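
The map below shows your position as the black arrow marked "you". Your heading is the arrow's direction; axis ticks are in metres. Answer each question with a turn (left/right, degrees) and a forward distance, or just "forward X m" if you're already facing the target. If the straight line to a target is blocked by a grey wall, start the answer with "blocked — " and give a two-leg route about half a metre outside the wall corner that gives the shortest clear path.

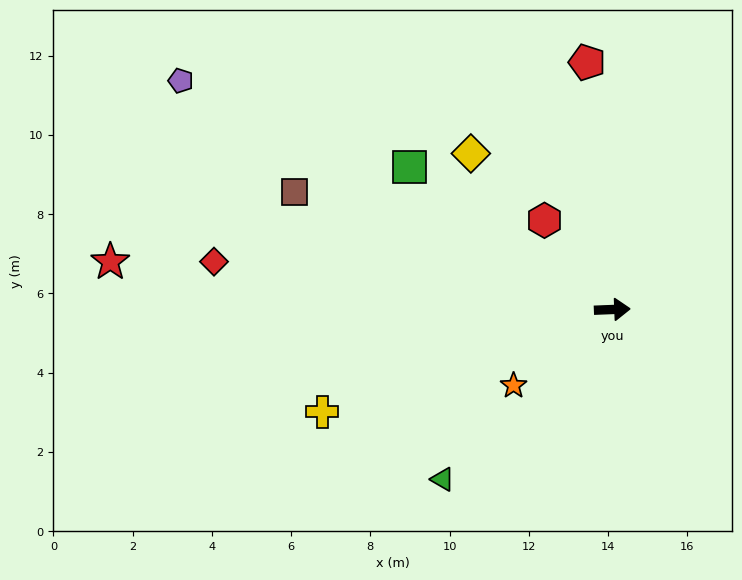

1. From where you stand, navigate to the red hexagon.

turn left 125°, forward 2.8 m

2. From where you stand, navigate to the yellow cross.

turn right 163°, forward 7.8 m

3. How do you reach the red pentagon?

turn left 94°, forward 6.3 m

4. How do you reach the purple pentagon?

turn left 150°, forward 12.3 m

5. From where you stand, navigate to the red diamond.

turn left 171°, forward 10.1 m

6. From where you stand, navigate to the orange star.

turn right 145°, forward 3.1 m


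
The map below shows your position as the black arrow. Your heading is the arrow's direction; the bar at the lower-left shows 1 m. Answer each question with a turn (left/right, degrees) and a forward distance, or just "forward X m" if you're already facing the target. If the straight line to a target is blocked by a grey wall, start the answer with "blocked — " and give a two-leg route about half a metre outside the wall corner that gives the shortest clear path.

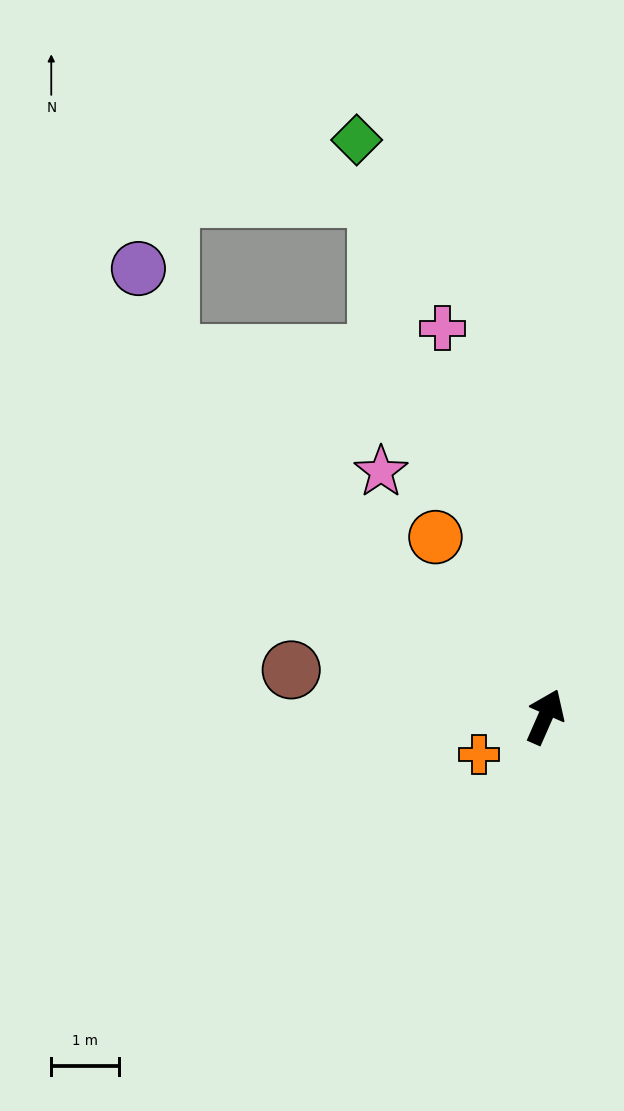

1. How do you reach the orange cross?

turn left 144°, forward 1.1 m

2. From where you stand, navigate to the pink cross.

turn left 39°, forward 6.0 m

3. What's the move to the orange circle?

turn left 55°, forward 3.1 m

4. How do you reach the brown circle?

turn left 103°, forward 3.8 m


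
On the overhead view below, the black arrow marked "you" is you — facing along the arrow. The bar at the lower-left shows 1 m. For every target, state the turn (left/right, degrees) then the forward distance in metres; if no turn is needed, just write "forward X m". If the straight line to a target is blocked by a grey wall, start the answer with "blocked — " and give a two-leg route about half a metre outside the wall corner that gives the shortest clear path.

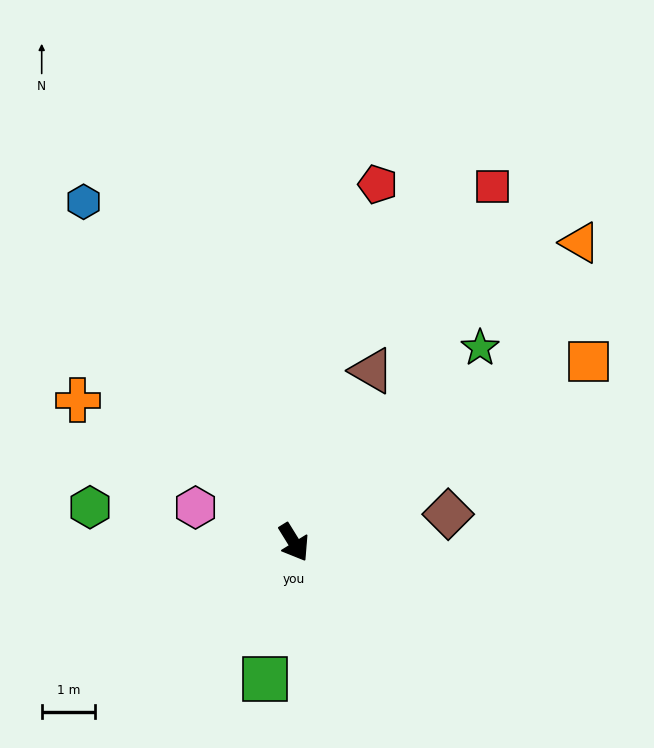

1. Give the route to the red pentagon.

turn left 135°, forward 6.9 m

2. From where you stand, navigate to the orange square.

turn left 90°, forward 6.5 m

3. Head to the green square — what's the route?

turn right 44°, forward 2.6 m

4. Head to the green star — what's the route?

turn left 105°, forward 5.1 m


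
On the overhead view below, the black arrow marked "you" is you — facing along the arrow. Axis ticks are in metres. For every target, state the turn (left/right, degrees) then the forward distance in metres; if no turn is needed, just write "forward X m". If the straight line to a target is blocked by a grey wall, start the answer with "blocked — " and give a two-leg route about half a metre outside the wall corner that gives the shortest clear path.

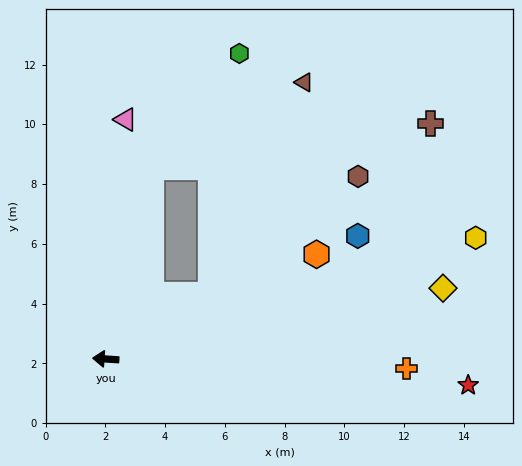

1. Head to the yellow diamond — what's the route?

turn right 164°, forward 11.5 m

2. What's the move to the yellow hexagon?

turn right 158°, forward 13.0 m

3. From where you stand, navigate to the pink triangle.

turn right 91°, forward 8.0 m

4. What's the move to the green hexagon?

blocked — turn right 100°, forward 6.6 m, then turn right 24°, forward 4.8 m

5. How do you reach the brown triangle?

blocked — turn right 144°, forward 4.1 m, then turn left 34°, forward 7.8 m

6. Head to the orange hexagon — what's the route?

turn right 150°, forward 7.9 m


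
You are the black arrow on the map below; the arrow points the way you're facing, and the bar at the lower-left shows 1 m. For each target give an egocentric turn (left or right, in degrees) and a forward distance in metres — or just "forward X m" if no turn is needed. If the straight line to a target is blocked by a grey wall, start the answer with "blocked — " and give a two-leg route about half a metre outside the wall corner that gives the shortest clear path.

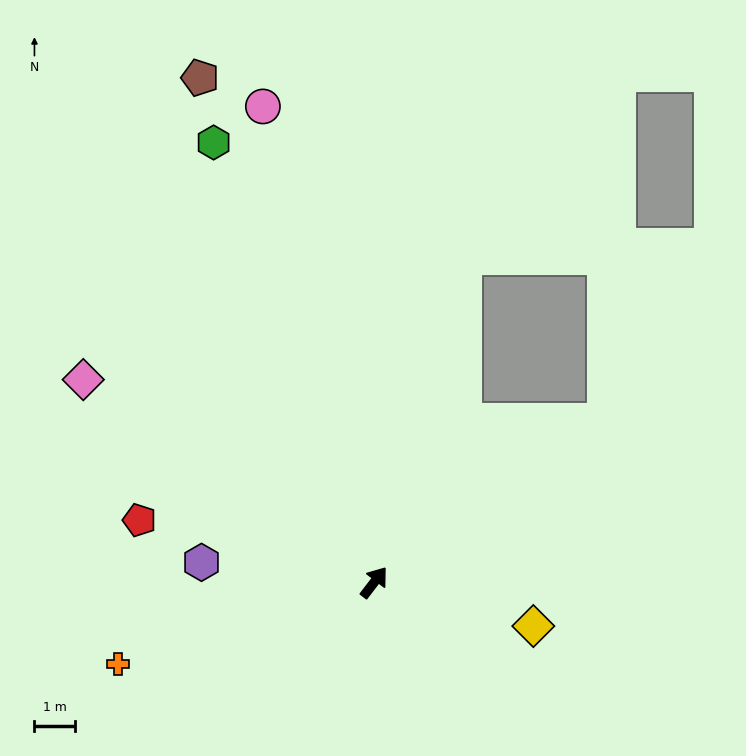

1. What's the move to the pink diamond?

turn left 93°, forward 8.7 m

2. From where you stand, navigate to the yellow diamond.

turn right 68°, forward 4.0 m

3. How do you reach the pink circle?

turn left 51°, forward 11.9 m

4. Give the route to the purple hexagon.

turn left 121°, forward 4.2 m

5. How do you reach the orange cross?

turn left 145°, forward 6.6 m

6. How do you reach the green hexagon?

turn left 58°, forward 11.4 m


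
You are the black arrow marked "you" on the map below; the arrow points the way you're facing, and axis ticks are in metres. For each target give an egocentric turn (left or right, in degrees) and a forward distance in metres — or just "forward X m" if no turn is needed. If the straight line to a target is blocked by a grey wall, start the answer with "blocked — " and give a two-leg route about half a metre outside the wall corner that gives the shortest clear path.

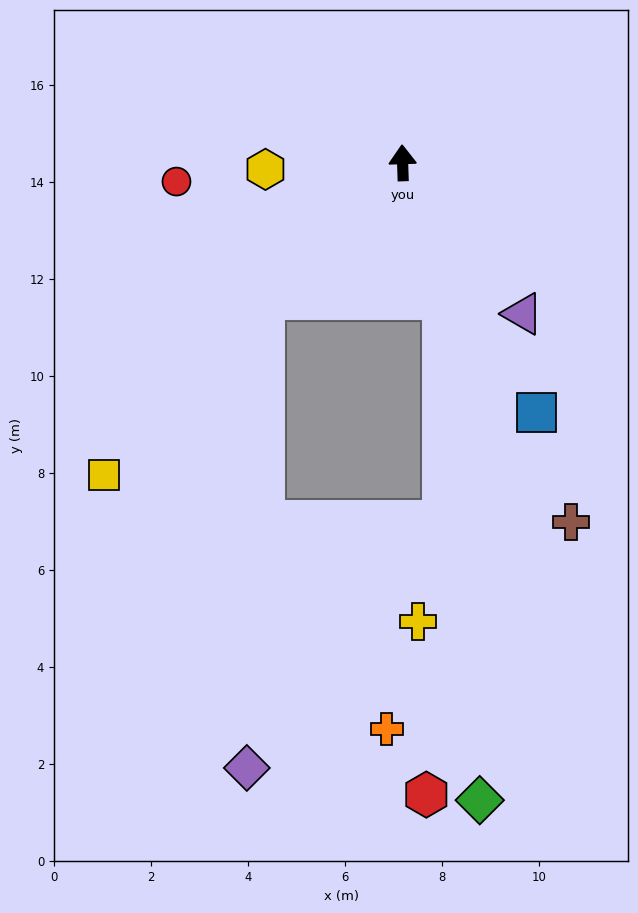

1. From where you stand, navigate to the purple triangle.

turn right 143°, forward 4.0 m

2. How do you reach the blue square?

turn right 154°, forward 5.9 m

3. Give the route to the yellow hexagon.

turn left 91°, forward 2.8 m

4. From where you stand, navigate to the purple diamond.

blocked — turn left 133°, forward 4.0 m, then turn left 43°, forward 9.7 m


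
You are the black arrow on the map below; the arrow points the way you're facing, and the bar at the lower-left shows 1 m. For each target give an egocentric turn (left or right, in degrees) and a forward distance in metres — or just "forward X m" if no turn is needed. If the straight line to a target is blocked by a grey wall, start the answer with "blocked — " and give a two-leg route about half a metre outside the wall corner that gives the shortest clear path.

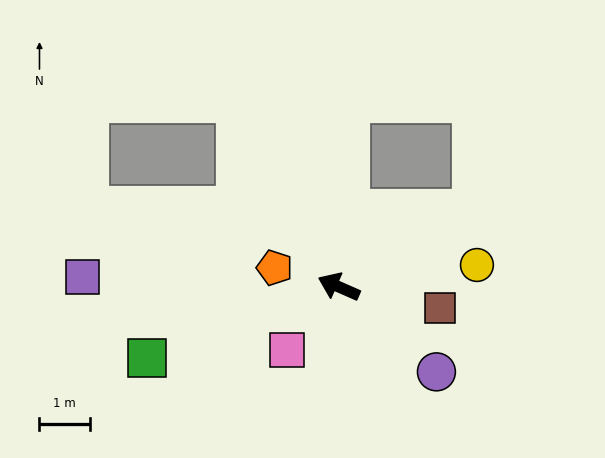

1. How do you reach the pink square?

turn left 74°, forward 1.6 m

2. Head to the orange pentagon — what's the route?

turn left 7°, forward 1.3 m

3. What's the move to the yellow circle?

turn right 147°, forward 2.8 m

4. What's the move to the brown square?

turn right 168°, forward 2.1 m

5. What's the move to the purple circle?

turn left 163°, forward 2.6 m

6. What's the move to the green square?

turn left 44°, forward 4.1 m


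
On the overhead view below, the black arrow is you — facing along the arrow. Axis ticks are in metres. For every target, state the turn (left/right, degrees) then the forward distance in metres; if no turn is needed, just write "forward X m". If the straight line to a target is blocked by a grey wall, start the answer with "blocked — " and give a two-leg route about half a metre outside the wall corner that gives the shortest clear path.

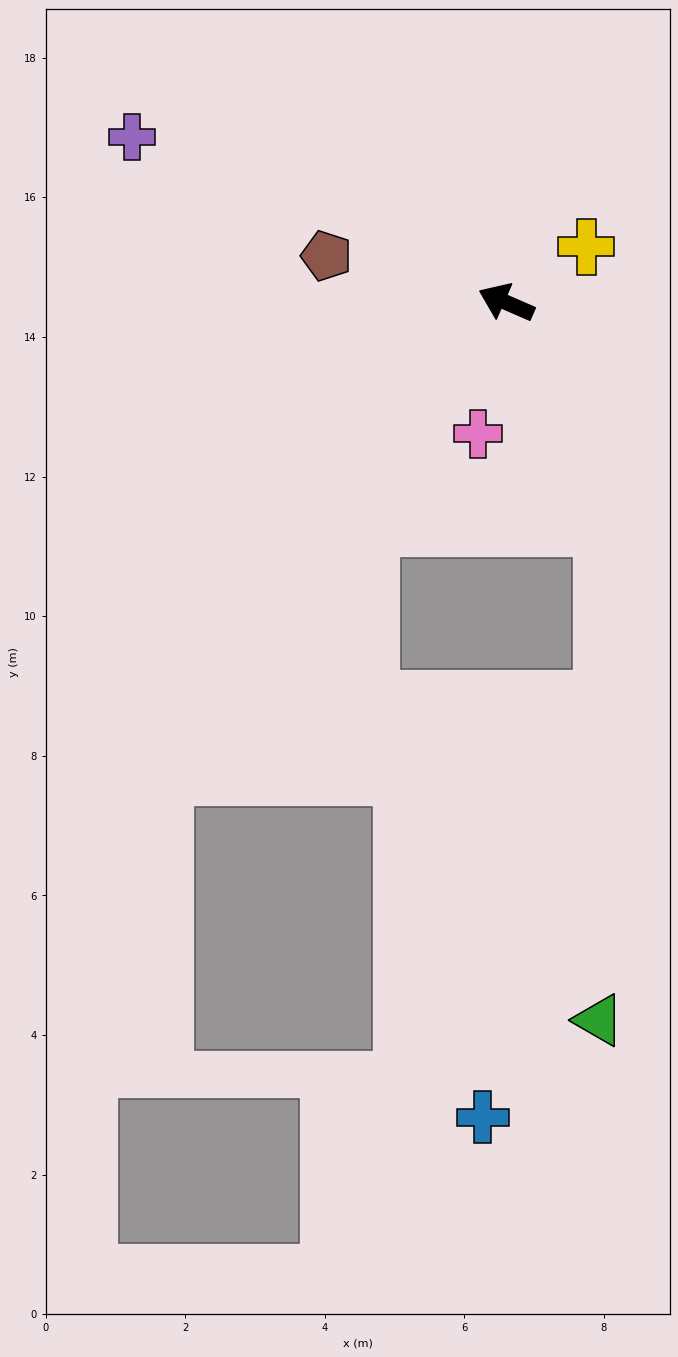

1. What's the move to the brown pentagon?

turn left 9°, forward 2.7 m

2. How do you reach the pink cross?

turn left 101°, forward 1.9 m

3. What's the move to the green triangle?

blocked — turn left 137°, forward 3.5 m, then turn right 24°, forward 7.1 m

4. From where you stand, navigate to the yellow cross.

turn right 122°, forward 1.4 m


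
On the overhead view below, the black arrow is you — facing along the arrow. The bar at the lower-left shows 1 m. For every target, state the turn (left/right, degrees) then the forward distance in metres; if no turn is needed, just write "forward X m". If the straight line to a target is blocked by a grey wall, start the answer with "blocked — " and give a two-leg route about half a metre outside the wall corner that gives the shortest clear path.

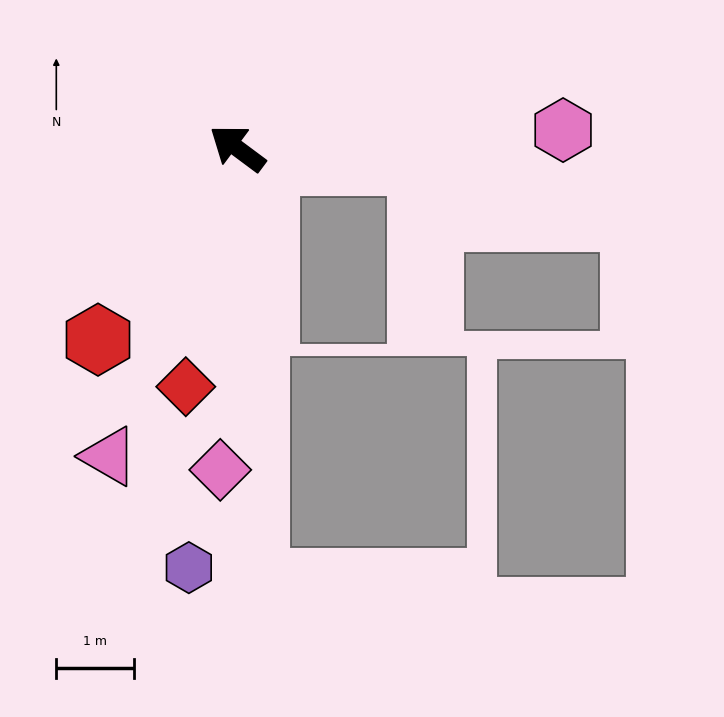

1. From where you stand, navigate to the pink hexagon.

turn right 140°, forward 4.2 m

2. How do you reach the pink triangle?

turn left 104°, forward 4.3 m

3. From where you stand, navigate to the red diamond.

turn left 114°, forward 3.2 m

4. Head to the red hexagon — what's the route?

turn left 91°, forward 3.1 m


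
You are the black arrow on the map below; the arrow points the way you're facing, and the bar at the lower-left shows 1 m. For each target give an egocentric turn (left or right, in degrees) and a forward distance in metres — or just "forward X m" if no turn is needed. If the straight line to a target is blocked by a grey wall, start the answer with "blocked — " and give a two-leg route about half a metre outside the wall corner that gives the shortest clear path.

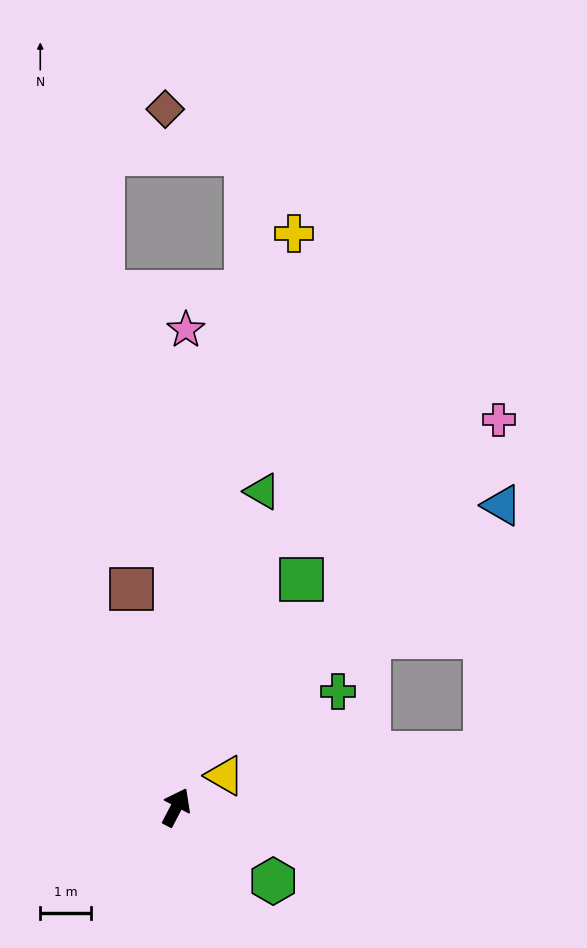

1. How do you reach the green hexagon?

turn right 100°, forward 2.4 m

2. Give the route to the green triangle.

turn left 12°, forward 6.4 m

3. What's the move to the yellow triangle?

turn right 29°, forward 1.1 m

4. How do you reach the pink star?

turn left 26°, forward 9.4 m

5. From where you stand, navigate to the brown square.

turn left 39°, forward 4.4 m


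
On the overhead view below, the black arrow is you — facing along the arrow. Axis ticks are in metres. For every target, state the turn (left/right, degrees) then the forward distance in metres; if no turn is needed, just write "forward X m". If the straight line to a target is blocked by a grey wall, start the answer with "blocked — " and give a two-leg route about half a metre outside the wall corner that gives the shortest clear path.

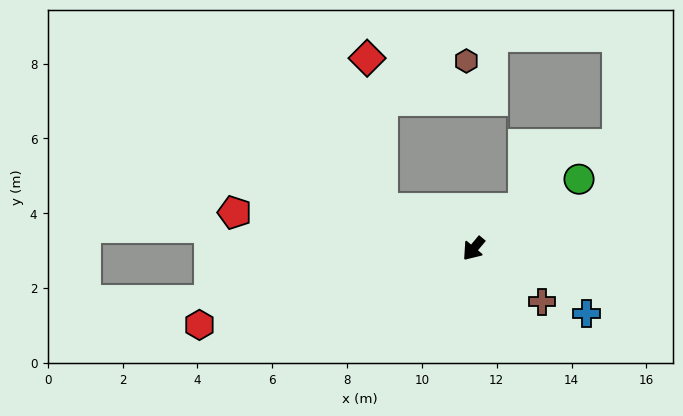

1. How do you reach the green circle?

turn left 163°, forward 3.4 m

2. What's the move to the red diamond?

blocked — turn right 73°, forward 2.7 m, then turn right 61°, forward 4.1 m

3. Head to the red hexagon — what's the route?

turn right 35°, forward 7.6 m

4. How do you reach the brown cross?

turn left 92°, forward 2.3 m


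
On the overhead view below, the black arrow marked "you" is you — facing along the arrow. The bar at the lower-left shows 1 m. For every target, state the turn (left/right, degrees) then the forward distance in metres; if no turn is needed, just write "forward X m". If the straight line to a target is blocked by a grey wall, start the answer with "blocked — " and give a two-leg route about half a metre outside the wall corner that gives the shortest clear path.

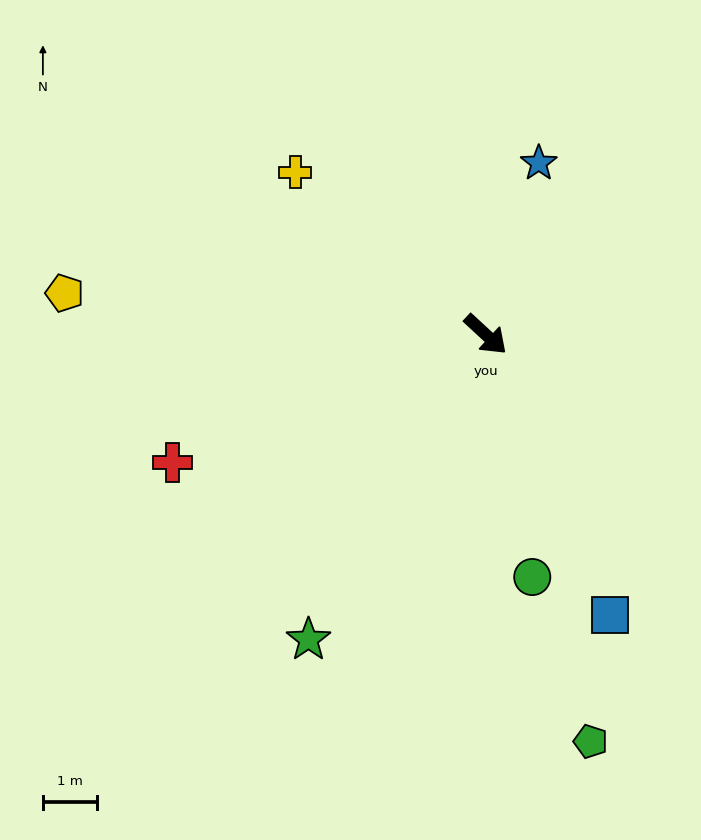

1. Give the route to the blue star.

turn left 116°, forward 3.3 m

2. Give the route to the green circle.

turn right 36°, forward 4.6 m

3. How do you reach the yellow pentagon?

turn right 143°, forward 7.9 m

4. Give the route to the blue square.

turn right 23°, forward 5.7 m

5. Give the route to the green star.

turn right 77°, forward 6.6 m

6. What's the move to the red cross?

turn right 115°, forward 6.3 m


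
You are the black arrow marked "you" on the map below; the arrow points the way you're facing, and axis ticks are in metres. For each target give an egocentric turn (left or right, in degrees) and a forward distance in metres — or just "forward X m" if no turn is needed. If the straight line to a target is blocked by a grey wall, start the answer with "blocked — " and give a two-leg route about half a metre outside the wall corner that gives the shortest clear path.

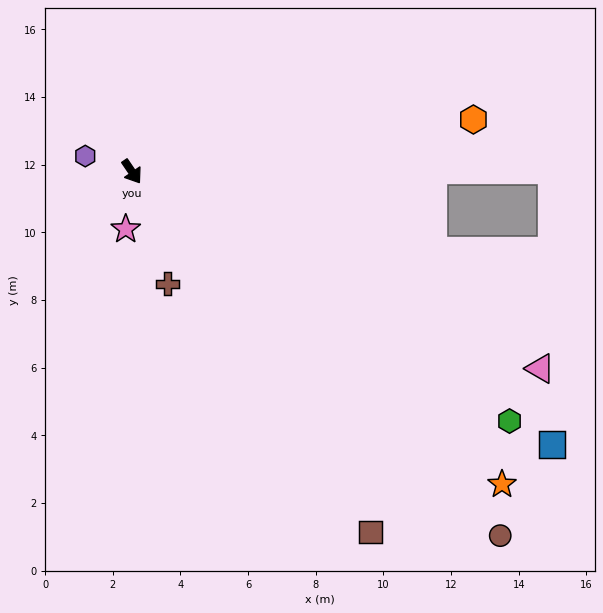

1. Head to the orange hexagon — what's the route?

turn left 64°, forward 10.2 m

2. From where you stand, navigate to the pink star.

turn right 40°, forward 1.7 m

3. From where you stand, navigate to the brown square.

forward 12.8 m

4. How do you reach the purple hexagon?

turn right 143°, forward 1.5 m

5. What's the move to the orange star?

turn left 16°, forward 14.3 m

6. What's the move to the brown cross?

turn right 17°, forward 3.5 m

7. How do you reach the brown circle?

turn left 11°, forward 15.3 m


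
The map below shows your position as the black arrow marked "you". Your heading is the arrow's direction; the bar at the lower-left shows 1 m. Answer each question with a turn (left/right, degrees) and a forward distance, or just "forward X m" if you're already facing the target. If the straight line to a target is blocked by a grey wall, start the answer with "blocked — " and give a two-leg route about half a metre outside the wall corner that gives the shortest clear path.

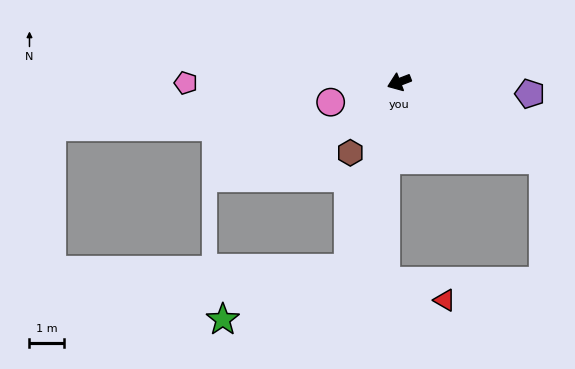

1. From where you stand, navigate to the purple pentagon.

turn left 154°, forward 3.9 m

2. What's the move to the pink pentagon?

turn right 21°, forward 6.3 m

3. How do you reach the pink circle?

turn right 5°, forward 2.1 m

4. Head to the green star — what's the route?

blocked — turn left 54°, forward 5.7 m, then turn right 53°, forward 4.0 m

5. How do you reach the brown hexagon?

turn left 34°, forward 2.5 m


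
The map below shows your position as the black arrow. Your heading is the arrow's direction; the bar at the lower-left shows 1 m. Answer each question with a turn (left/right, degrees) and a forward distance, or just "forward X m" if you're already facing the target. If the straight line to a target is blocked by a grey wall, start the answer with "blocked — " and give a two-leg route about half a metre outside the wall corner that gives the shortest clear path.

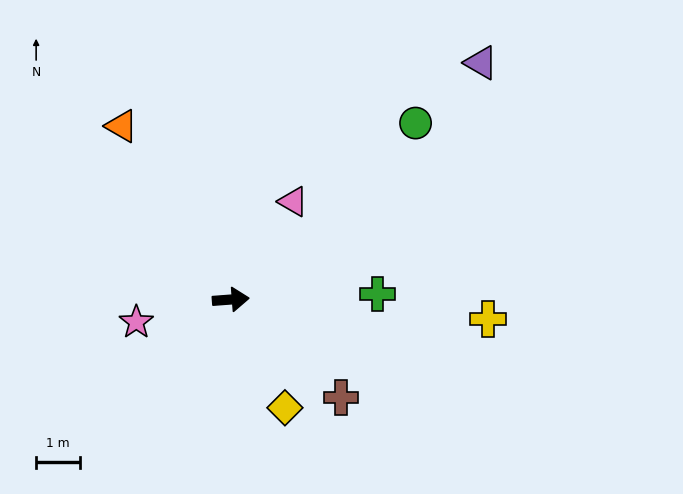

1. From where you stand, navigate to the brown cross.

turn right 46°, forward 3.3 m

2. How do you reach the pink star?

turn right 171°, forward 2.2 m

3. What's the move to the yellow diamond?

turn right 68°, forward 2.8 m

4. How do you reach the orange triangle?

turn left 118°, forward 4.7 m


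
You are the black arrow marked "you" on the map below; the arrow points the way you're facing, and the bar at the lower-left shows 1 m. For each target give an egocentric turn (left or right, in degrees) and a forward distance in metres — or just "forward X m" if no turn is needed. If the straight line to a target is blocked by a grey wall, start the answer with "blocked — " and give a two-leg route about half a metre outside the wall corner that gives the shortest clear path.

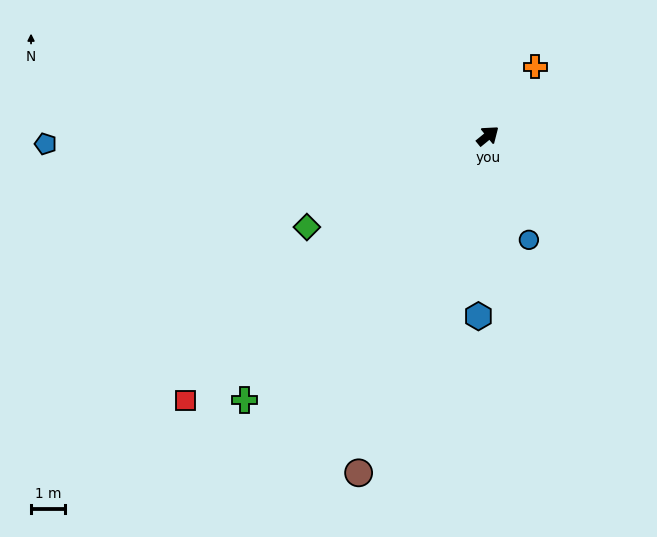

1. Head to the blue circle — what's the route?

turn right 108°, forward 3.3 m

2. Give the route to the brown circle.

turn right 150°, forward 10.8 m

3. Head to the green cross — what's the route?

turn right 172°, forward 10.7 m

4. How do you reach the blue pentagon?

turn left 142°, forward 13.2 m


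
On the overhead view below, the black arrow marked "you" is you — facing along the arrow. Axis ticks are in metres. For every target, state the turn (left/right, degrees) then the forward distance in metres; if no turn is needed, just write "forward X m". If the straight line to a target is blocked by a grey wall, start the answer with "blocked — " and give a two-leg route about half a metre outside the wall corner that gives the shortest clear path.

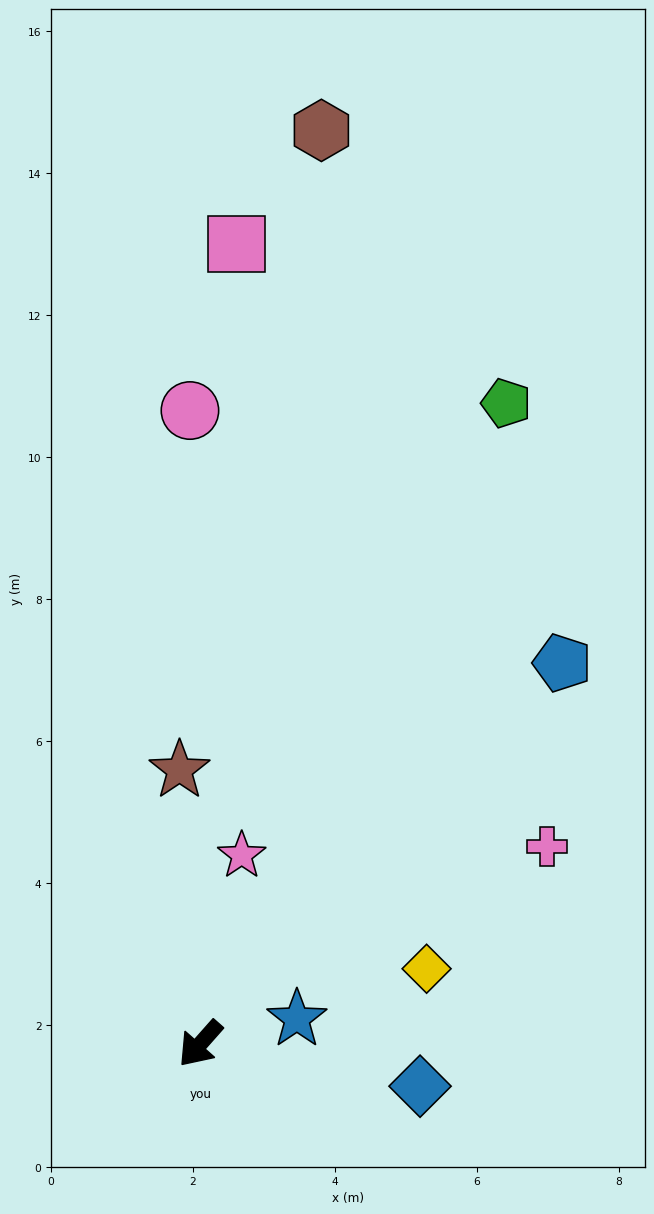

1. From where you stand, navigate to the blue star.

turn left 146°, forward 1.4 m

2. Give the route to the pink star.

turn right 151°, forward 2.7 m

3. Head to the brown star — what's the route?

turn right 134°, forward 3.9 m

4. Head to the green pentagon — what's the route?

turn right 164°, forward 10.0 m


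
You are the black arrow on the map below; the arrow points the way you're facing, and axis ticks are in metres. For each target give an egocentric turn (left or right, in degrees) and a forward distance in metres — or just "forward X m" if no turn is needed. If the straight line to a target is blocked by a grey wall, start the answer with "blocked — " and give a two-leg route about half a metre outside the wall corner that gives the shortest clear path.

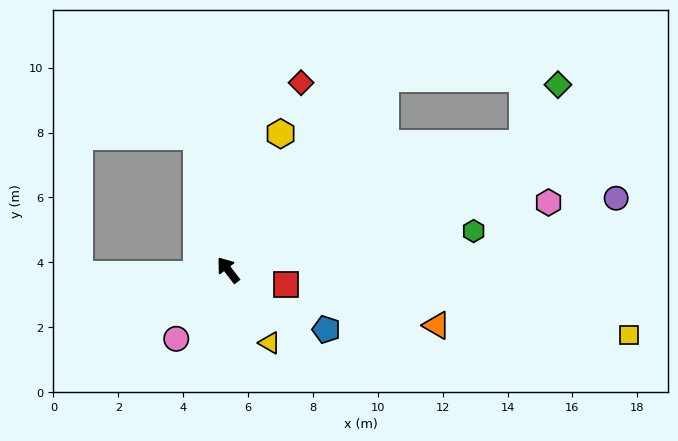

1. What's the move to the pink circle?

turn left 105°, forward 2.7 m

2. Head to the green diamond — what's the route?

blocked — turn right 104°, forward 9.9 m, then turn left 35°, forward 2.1 m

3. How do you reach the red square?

turn right 142°, forward 1.8 m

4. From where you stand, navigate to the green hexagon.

turn right 119°, forward 7.7 m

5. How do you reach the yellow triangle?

turn left 172°, forward 2.6 m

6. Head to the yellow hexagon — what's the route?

turn right 59°, forward 4.5 m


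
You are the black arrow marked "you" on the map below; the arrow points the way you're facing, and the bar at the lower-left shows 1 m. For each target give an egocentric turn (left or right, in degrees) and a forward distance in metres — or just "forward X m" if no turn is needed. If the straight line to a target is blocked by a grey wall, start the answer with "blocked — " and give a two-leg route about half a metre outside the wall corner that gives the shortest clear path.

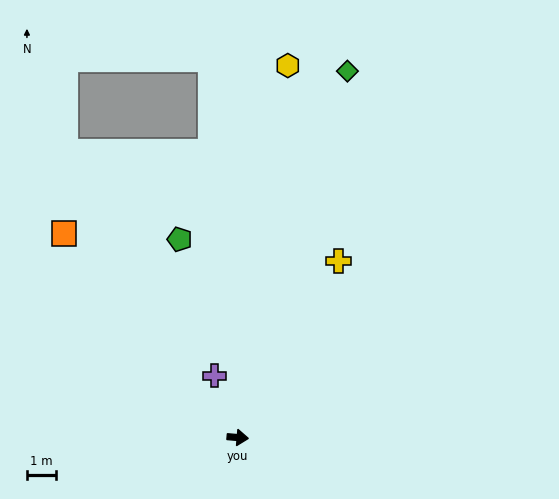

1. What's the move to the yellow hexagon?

turn left 87°, forward 12.8 m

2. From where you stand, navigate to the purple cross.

turn left 115°, forward 2.2 m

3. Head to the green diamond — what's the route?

turn left 78°, forward 13.0 m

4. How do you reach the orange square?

turn left 135°, forward 9.1 m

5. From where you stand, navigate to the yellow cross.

turn left 65°, forward 6.9 m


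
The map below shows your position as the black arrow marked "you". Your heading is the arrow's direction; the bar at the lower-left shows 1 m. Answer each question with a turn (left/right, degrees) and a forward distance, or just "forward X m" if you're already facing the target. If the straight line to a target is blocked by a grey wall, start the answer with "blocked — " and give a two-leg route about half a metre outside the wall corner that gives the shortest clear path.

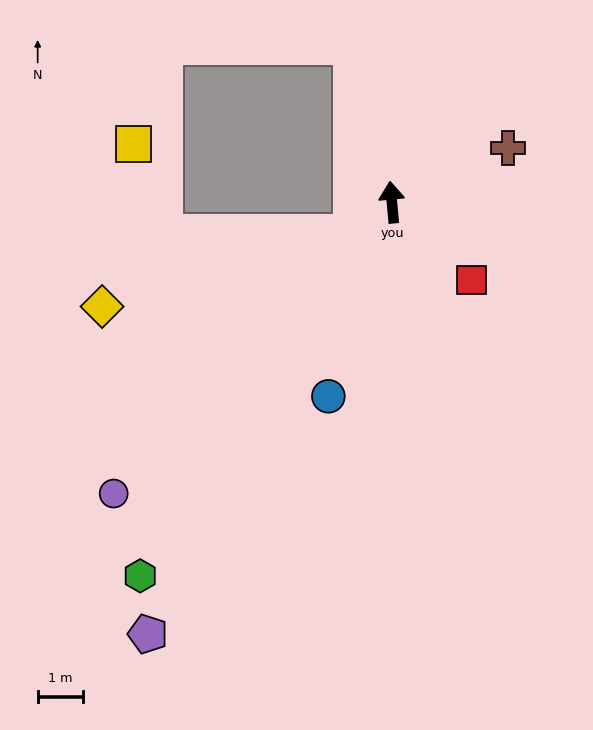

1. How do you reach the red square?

turn right 140°, forward 2.4 m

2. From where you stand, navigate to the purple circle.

turn left 131°, forward 8.8 m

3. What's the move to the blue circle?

turn left 157°, forward 4.5 m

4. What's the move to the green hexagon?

turn left 141°, forward 9.8 m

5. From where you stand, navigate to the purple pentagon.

turn left 145°, forward 10.8 m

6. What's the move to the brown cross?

turn right 70°, forward 2.8 m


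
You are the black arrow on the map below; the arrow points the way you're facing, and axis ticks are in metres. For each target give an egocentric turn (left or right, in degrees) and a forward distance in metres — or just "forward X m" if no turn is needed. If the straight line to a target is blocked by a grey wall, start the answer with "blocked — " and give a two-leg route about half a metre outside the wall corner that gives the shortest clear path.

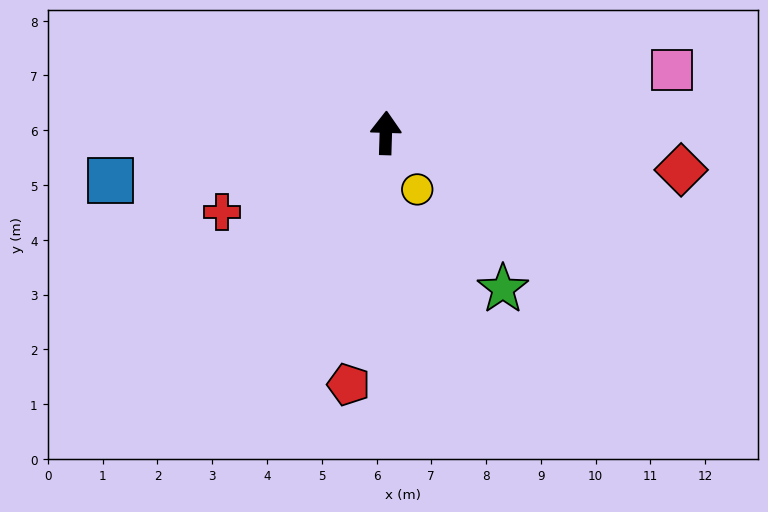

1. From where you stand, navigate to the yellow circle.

turn right 149°, forward 1.2 m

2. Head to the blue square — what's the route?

turn left 102°, forward 5.1 m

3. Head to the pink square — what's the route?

turn right 76°, forward 5.4 m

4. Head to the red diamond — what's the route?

turn right 95°, forward 5.4 m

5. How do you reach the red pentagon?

turn left 173°, forward 4.6 m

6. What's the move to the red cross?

turn left 118°, forward 3.3 m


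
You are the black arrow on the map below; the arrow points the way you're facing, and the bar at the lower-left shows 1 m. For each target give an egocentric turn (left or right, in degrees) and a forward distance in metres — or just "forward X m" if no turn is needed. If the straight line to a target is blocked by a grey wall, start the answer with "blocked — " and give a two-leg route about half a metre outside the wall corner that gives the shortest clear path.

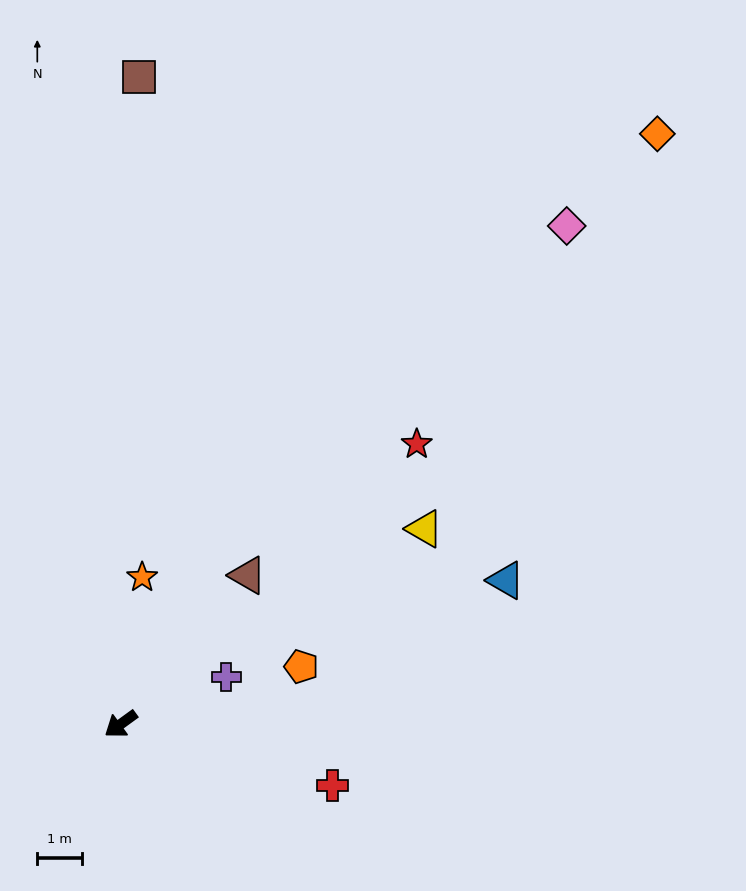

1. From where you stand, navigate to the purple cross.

turn left 168°, forward 2.6 m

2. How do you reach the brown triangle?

turn right 166°, forward 4.3 m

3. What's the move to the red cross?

turn left 128°, forward 4.9 m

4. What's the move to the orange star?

turn right 134°, forward 3.3 m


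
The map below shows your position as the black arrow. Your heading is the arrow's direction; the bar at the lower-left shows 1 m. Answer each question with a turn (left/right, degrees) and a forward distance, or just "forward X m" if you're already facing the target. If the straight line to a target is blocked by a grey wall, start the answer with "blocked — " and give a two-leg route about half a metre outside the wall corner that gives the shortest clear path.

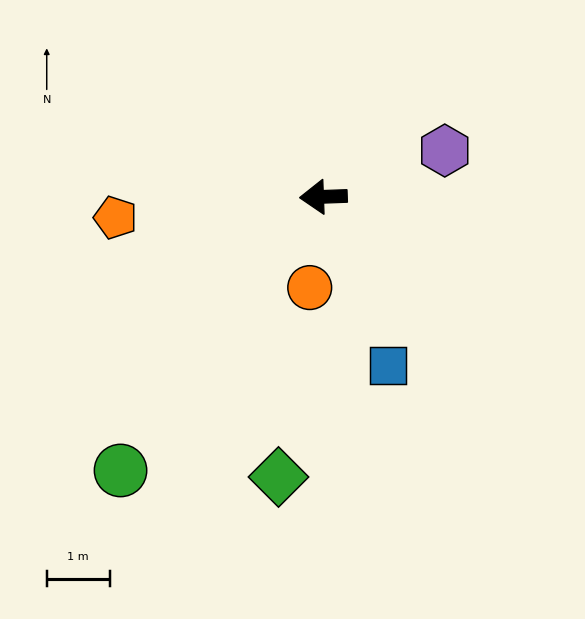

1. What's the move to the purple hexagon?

turn right 161°, forward 2.1 m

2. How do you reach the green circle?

turn left 51°, forward 5.4 m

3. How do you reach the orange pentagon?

turn left 4°, forward 3.3 m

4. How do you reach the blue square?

turn left 109°, forward 2.9 m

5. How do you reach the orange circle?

turn left 79°, forward 1.5 m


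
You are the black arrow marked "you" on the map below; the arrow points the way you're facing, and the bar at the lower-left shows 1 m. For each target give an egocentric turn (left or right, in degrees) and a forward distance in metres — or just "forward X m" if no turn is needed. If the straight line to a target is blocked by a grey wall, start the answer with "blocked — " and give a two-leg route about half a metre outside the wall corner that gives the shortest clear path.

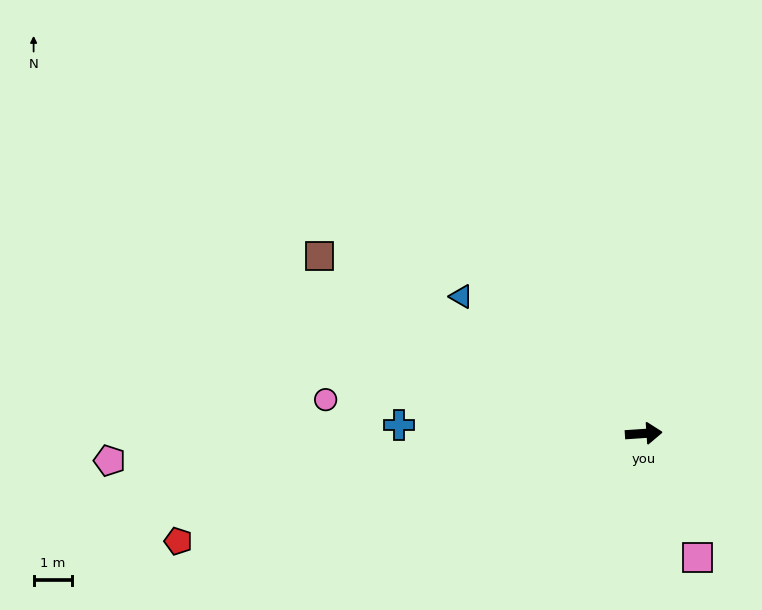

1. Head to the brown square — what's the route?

turn left 147°, forward 9.6 m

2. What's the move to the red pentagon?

turn right 171°, forward 12.4 m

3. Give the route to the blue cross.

turn left 174°, forward 6.4 m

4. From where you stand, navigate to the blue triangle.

turn left 139°, forward 5.9 m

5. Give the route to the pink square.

turn right 70°, forward 3.5 m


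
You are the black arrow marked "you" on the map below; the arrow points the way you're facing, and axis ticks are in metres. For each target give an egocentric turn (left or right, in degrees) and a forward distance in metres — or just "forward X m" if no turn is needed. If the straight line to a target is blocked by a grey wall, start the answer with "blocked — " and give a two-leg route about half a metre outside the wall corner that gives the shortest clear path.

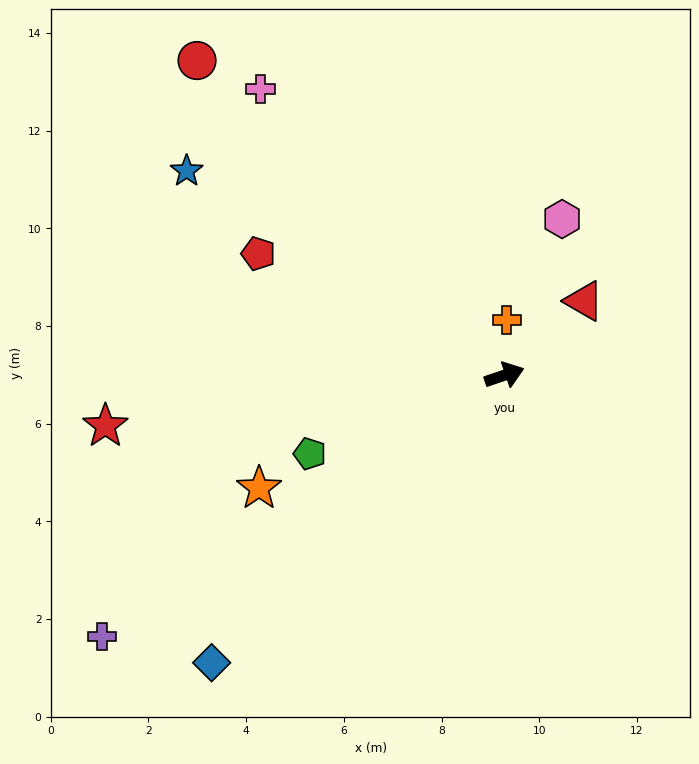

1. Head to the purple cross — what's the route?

turn right 166°, forward 9.8 m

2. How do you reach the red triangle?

turn left 24°, forward 2.2 m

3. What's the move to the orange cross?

turn left 69°, forward 1.1 m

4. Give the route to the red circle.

turn left 116°, forward 9.0 m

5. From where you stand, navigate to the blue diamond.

turn right 154°, forward 8.4 m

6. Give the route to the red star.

turn left 168°, forward 8.2 m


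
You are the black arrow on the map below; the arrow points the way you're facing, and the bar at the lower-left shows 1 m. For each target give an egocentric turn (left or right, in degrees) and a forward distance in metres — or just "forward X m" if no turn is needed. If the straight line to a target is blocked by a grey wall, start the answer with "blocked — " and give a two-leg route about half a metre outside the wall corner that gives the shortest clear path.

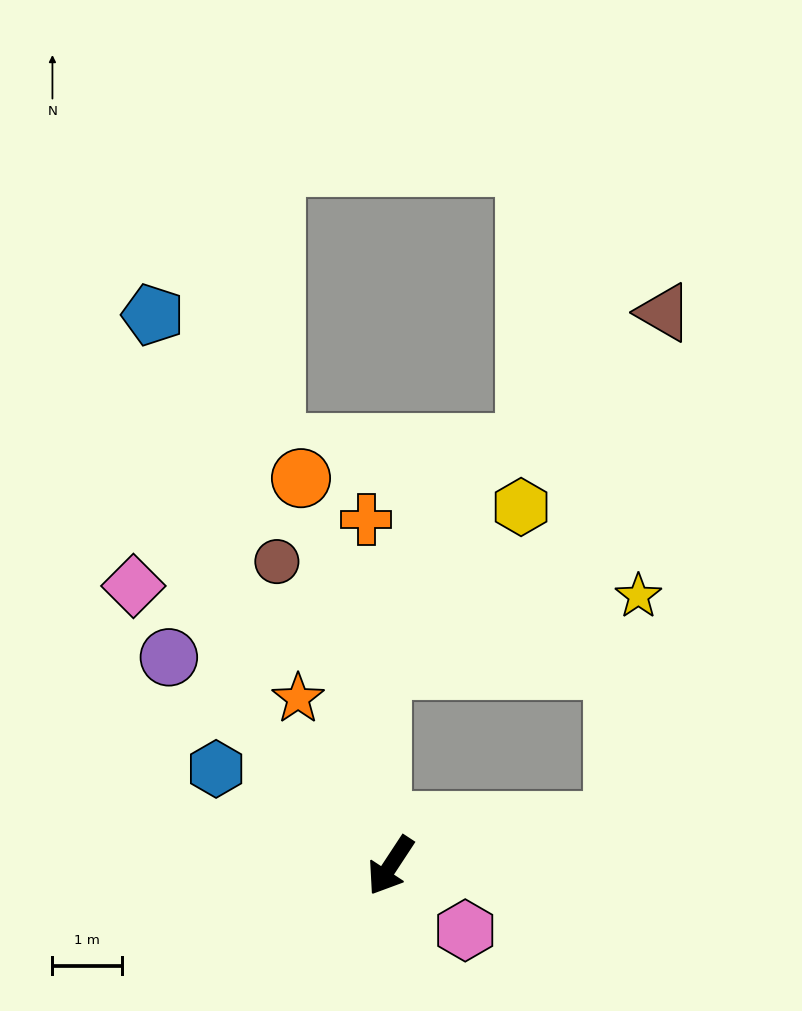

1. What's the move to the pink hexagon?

turn left 82°, forward 1.4 m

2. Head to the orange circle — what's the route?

turn right 134°, forward 5.7 m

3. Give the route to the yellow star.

blocked — turn left 135°, forward 3.3 m, then turn left 72°, forward 3.3 m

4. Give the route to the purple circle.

turn right 100°, forward 4.4 m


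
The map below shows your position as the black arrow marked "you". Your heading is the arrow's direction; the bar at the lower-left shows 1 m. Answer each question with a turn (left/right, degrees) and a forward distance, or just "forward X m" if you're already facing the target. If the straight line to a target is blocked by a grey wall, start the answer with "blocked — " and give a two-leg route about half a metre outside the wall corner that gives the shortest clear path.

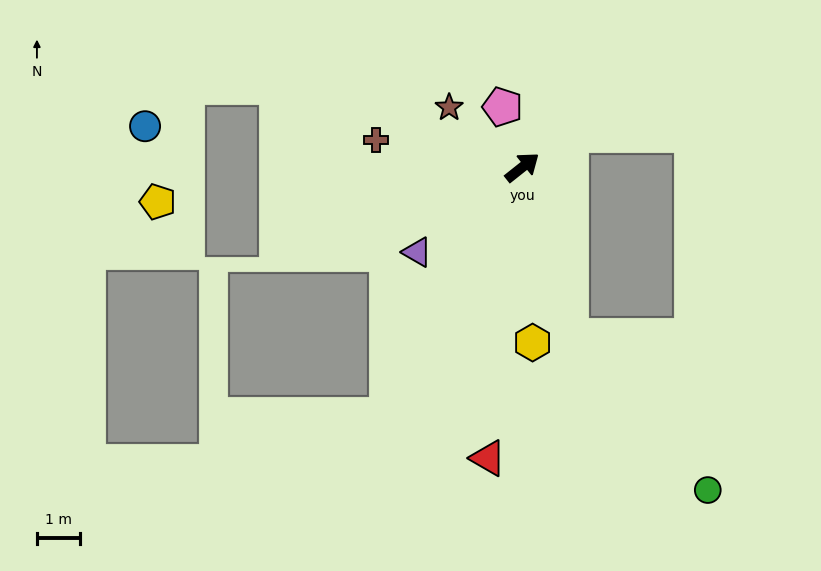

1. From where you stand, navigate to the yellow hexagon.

turn right 125°, forward 4.1 m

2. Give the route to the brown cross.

turn left 131°, forward 3.5 m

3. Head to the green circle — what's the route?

blocked — turn right 113°, forward 4.1 m, then turn left 26°, forward 4.8 m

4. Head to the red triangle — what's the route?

turn right 135°, forward 6.8 m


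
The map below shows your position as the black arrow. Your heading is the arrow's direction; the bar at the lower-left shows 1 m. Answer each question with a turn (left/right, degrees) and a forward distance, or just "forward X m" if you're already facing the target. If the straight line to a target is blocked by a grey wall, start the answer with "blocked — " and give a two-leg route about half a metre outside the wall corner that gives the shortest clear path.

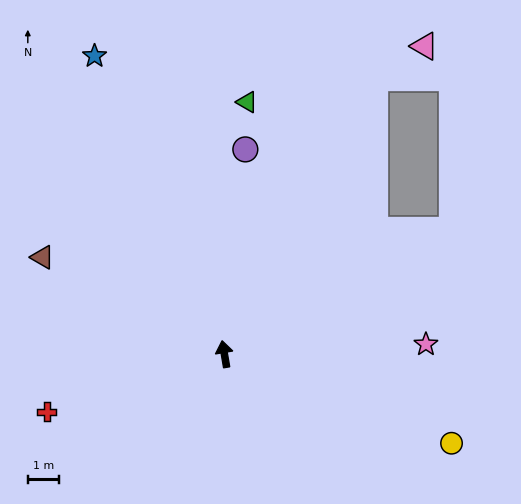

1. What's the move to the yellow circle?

turn right 121°, forward 7.7 m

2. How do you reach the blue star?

turn left 14°, forward 10.3 m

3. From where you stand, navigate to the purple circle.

turn right 16°, forward 6.5 m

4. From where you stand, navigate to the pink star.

turn right 97°, forward 6.4 m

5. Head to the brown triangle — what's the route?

turn left 52°, forward 6.5 m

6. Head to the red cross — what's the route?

turn left 98°, forward 5.9 m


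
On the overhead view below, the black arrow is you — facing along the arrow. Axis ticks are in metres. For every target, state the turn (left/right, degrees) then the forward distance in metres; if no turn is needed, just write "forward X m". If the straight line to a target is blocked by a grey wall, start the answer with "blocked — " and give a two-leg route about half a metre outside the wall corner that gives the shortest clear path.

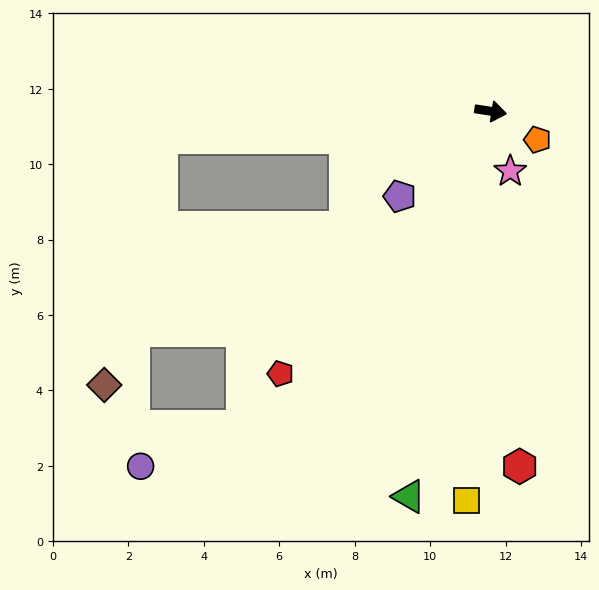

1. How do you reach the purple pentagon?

turn right 128°, forward 3.3 m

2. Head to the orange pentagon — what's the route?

turn right 22°, forward 1.5 m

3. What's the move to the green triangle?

turn right 93°, forward 10.4 m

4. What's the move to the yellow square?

turn right 85°, forward 10.3 m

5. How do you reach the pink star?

turn right 63°, forward 1.7 m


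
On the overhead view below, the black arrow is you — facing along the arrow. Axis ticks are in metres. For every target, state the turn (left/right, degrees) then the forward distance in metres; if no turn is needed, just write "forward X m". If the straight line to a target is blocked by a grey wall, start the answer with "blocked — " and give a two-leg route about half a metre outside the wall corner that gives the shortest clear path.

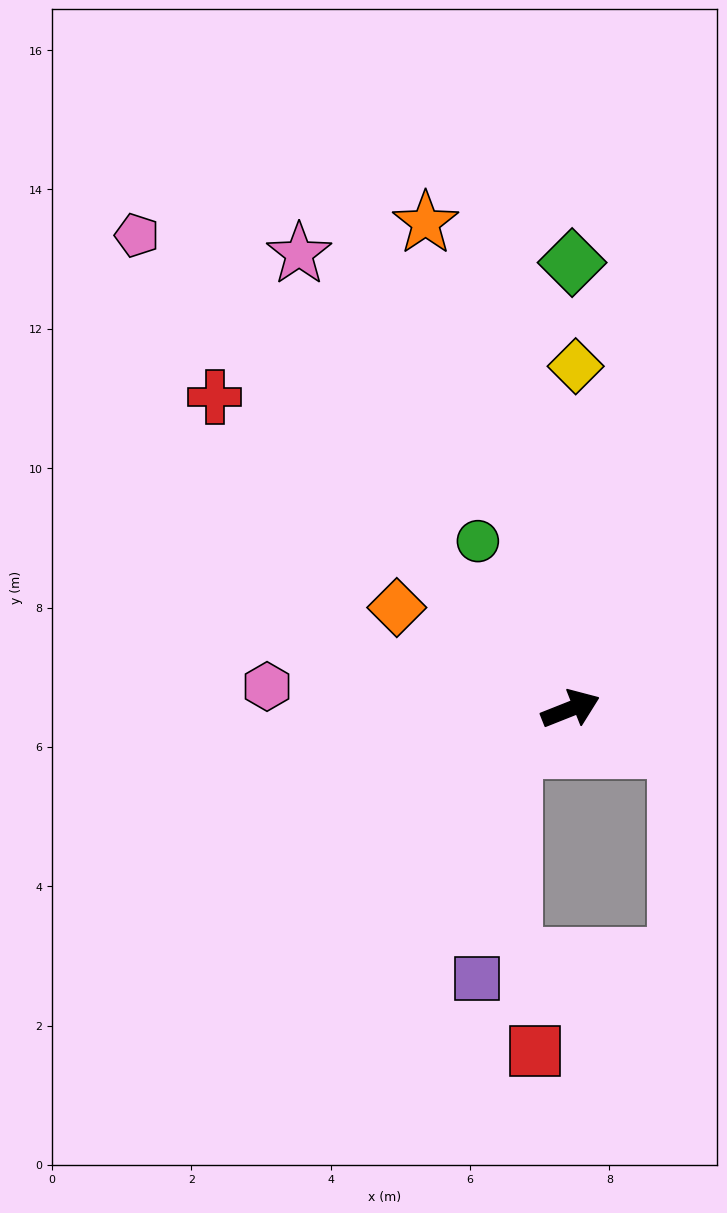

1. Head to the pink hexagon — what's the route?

turn left 154°, forward 4.4 m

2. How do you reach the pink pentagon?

turn left 111°, forward 9.2 m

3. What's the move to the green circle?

turn left 97°, forward 2.8 m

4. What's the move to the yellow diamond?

turn left 67°, forward 4.9 m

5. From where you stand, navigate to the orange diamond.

turn left 128°, forward 2.9 m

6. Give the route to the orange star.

turn left 85°, forward 7.3 m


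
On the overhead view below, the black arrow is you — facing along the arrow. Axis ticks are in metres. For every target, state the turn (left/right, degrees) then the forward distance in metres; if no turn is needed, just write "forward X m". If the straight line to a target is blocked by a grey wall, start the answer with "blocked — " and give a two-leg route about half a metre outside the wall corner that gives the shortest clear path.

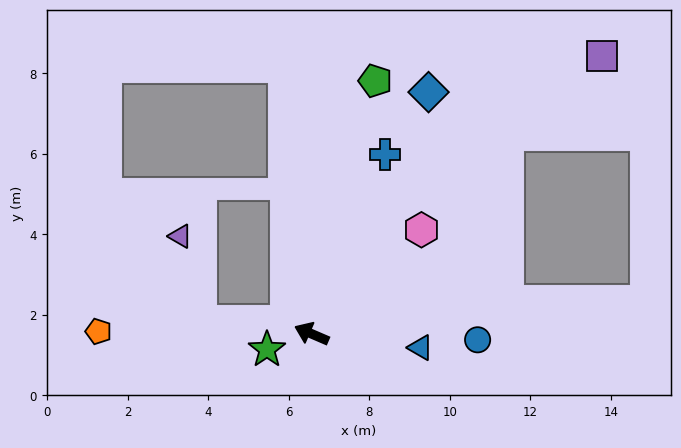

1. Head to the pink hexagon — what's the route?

turn right 113°, forward 3.8 m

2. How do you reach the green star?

turn left 43°, forward 1.2 m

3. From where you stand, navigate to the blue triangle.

turn right 164°, forward 2.7 m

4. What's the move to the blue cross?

turn right 89°, forward 4.8 m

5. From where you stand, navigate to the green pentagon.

turn right 81°, forward 6.5 m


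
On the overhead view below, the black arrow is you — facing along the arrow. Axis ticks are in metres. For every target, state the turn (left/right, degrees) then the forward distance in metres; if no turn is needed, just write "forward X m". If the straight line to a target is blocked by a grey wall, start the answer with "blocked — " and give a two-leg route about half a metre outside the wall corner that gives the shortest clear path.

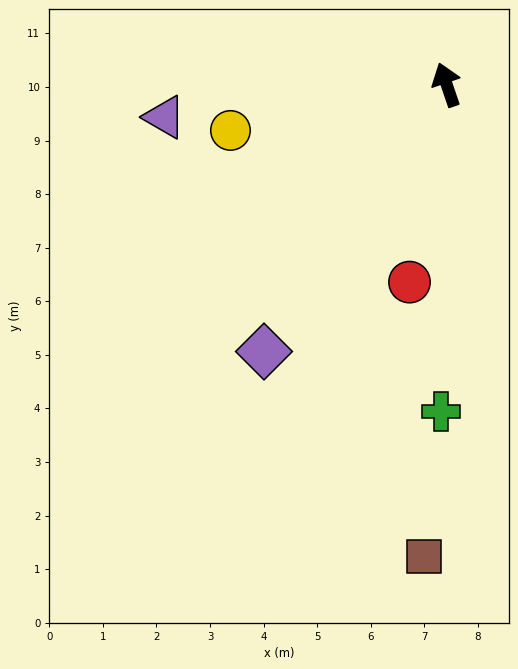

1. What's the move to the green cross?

turn left 160°, forward 6.1 m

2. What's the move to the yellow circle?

turn left 83°, forward 4.1 m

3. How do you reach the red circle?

turn left 151°, forward 3.8 m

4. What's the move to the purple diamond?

turn left 127°, forward 6.0 m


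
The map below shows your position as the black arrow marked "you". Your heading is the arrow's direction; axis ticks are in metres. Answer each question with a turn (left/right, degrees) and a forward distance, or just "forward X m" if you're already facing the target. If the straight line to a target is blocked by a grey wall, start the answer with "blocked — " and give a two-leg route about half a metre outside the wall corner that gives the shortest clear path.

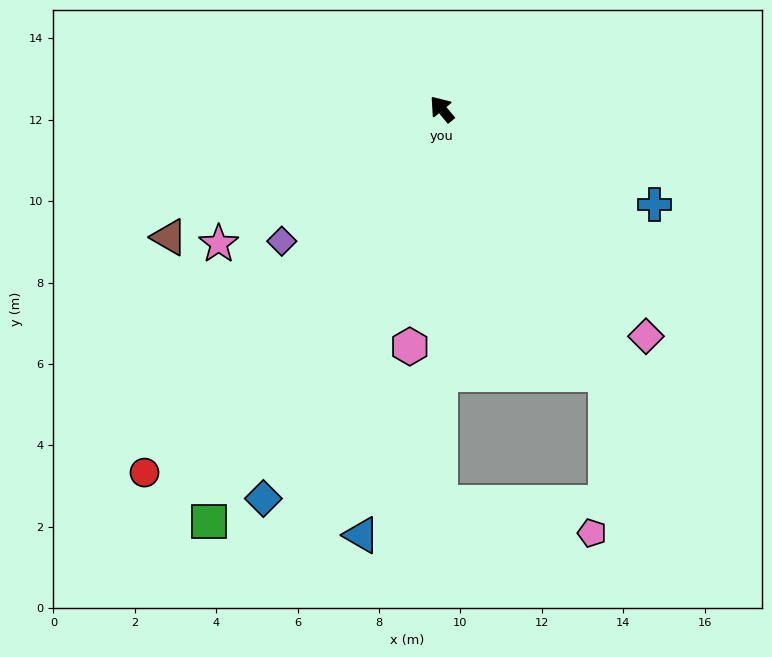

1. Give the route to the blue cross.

turn right 154°, forward 5.7 m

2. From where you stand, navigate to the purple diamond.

turn left 90°, forward 5.1 m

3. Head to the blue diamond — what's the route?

turn left 116°, forward 10.5 m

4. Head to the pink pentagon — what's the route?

blocked — turn left 140°, forward 9.7 m, then turn left 79°, forward 3.8 m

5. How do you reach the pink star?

turn left 82°, forward 6.4 m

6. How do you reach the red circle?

turn left 101°, forward 11.5 m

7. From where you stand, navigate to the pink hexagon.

turn left 133°, forward 5.9 m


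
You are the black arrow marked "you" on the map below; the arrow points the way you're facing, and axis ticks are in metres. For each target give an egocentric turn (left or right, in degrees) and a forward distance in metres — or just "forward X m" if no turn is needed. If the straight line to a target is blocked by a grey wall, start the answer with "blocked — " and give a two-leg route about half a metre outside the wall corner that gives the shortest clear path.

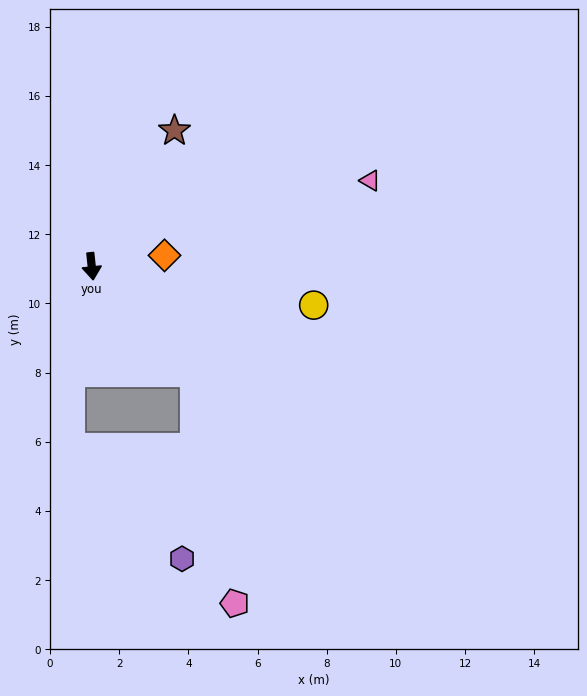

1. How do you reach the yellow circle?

turn left 74°, forward 6.5 m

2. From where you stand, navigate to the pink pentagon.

blocked — turn left 38°, forward 4.3 m, then turn right 34°, forward 6.8 m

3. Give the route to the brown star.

turn left 143°, forward 4.6 m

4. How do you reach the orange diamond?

turn left 93°, forward 2.1 m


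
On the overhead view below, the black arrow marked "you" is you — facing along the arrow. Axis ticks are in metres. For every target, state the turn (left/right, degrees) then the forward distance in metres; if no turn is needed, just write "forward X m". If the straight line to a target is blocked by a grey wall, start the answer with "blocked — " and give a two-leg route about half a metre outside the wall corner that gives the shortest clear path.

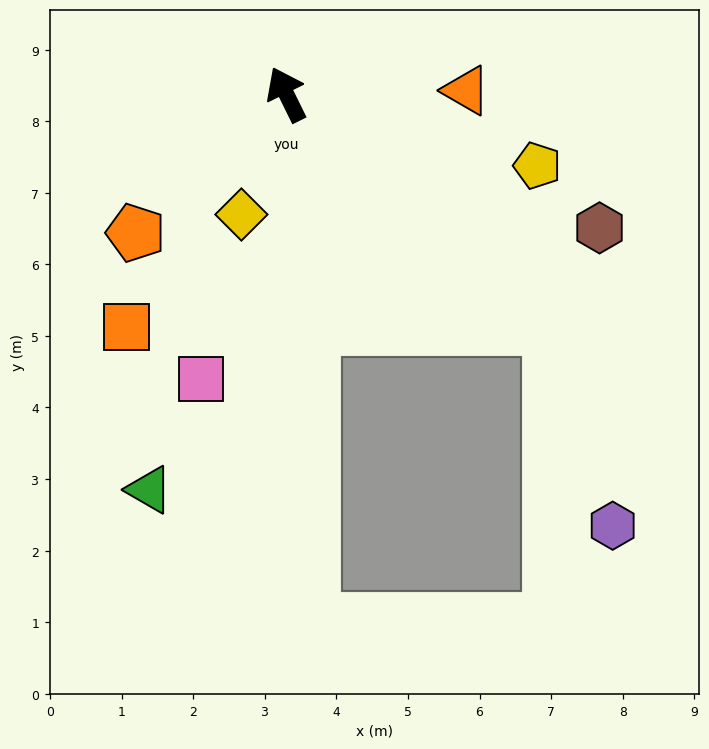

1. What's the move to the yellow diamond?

turn left 133°, forward 1.8 m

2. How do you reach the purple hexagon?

blocked — turn right 157°, forward 4.9 m, then turn right 33°, forward 2.9 m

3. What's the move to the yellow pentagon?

turn right 132°, forward 3.6 m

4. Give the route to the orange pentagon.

turn left 106°, forward 2.9 m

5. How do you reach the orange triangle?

turn right 115°, forward 2.5 m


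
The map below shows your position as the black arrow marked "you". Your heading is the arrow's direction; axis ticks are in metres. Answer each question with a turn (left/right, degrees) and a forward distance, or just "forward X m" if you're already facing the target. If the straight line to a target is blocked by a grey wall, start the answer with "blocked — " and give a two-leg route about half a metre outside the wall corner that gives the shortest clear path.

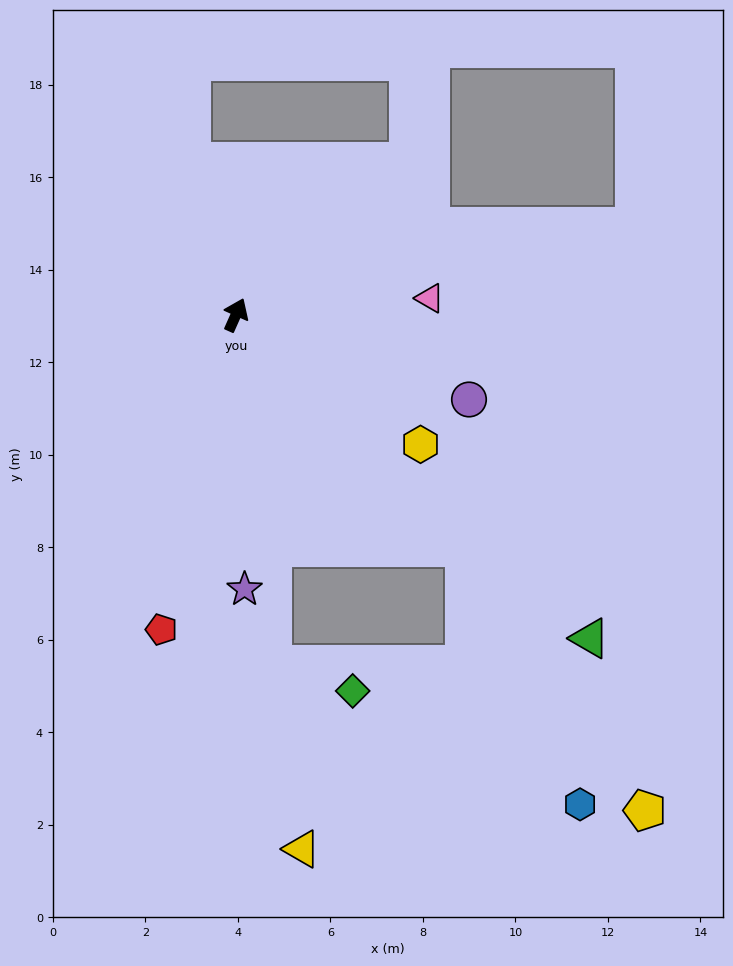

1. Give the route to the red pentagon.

turn right 169°, forward 7.0 m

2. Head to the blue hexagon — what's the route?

blocked — turn right 111°, forward 7.0 m, then turn right 21°, forward 6.1 m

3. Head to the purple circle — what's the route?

turn right 86°, forward 5.4 m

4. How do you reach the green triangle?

turn right 108°, forward 10.4 m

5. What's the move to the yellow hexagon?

turn right 101°, forward 4.9 m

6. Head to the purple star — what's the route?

turn right 154°, forward 5.9 m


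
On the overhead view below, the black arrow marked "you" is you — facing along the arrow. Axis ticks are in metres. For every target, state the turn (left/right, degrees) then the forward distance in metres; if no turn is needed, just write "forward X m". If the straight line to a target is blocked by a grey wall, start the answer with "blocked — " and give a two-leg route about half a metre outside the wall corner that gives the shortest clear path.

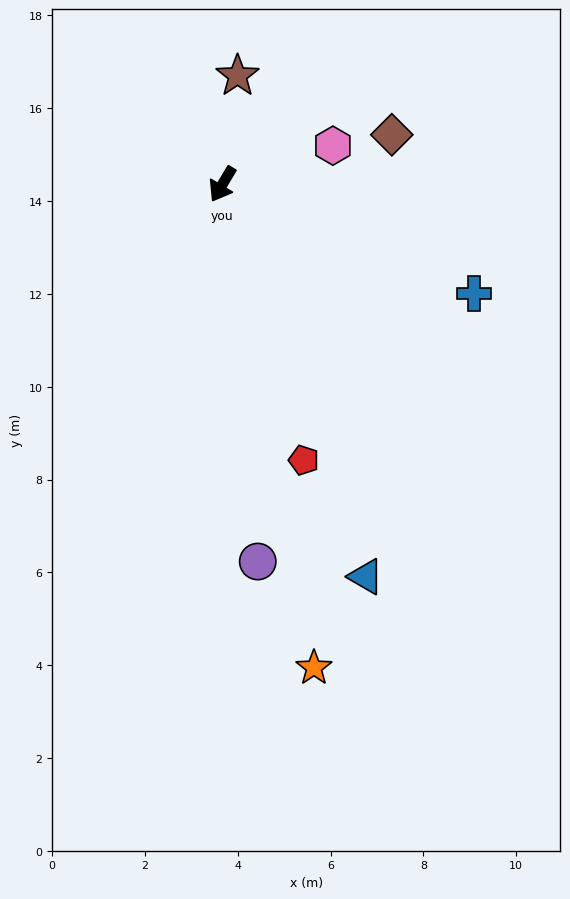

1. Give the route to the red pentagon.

turn left 47°, forward 6.2 m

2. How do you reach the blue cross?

turn left 97°, forward 5.9 m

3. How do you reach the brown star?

turn right 157°, forward 2.4 m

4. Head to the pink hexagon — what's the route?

turn left 140°, forward 2.5 m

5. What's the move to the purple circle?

turn left 36°, forward 8.2 m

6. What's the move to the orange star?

turn left 42°, forward 10.6 m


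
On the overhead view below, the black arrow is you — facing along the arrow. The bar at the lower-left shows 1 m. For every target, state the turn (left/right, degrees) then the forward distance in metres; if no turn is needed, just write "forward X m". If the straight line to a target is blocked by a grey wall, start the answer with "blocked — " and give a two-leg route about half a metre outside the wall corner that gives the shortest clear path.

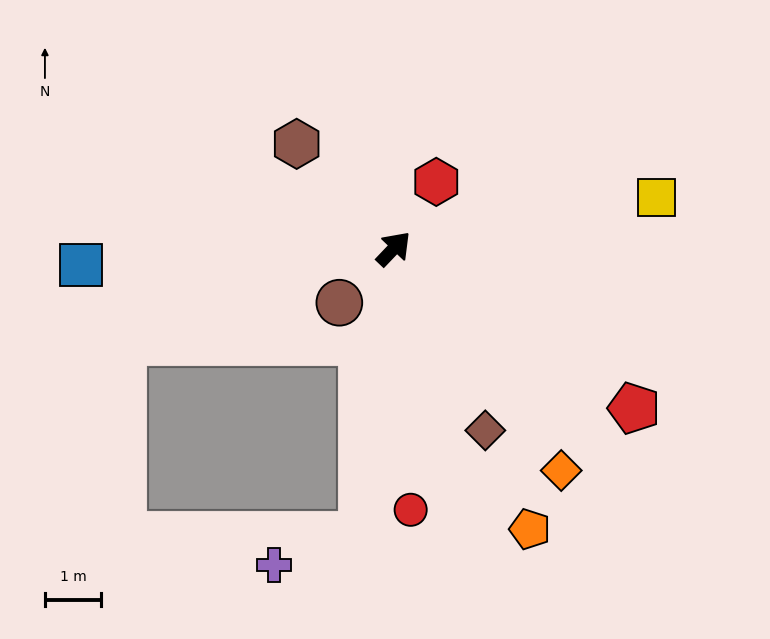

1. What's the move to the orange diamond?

turn right 99°, forward 4.9 m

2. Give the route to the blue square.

turn left 137°, forward 5.6 m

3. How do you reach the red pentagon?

turn right 80°, forward 5.1 m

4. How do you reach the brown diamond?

turn right 110°, forward 3.6 m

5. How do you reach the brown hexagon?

turn left 86°, forward 2.5 m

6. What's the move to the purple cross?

blocked — turn right 143°, forward 5.1 m, then turn right 65°, forward 1.7 m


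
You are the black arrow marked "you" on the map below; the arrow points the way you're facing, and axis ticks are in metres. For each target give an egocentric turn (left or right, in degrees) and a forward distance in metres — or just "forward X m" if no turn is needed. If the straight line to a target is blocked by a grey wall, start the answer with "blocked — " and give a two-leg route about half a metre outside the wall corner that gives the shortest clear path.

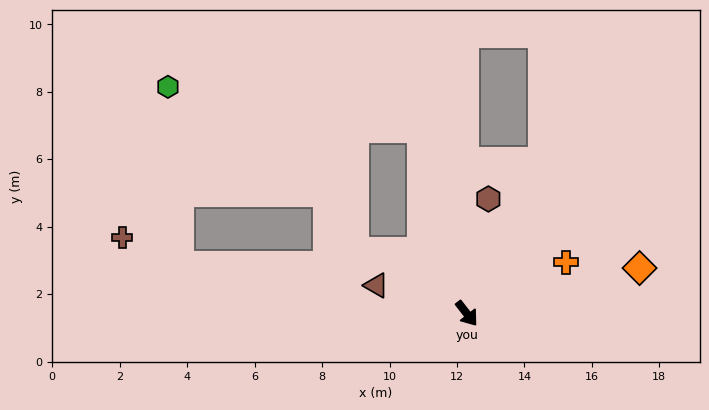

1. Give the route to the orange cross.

turn left 79°, forward 3.3 m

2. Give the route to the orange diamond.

turn left 67°, forward 5.3 m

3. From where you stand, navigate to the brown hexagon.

turn left 131°, forward 3.5 m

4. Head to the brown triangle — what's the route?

turn right 145°, forward 2.8 m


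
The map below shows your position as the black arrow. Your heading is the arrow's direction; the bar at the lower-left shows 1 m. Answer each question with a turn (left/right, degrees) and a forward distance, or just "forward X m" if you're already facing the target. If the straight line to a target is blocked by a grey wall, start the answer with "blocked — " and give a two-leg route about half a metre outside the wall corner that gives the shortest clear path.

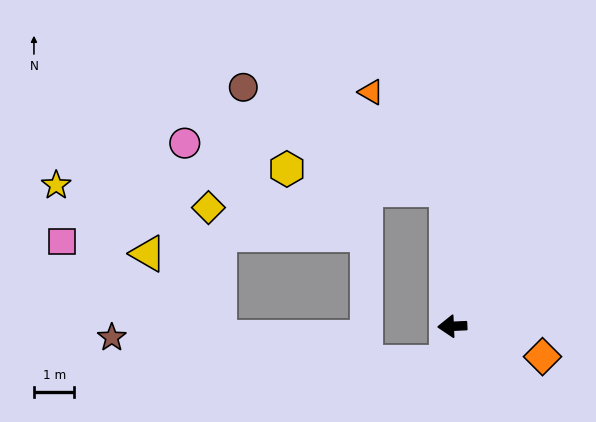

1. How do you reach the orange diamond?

turn left 159°, forward 2.3 m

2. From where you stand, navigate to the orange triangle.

blocked — turn right 90°, forward 3.4 m, then turn left 35°, forward 3.0 m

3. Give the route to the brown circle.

blocked — turn right 90°, forward 3.4 m, then turn left 61°, forward 5.6 m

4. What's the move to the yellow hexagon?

blocked — turn right 90°, forward 3.4 m, then turn left 80°, forward 4.0 m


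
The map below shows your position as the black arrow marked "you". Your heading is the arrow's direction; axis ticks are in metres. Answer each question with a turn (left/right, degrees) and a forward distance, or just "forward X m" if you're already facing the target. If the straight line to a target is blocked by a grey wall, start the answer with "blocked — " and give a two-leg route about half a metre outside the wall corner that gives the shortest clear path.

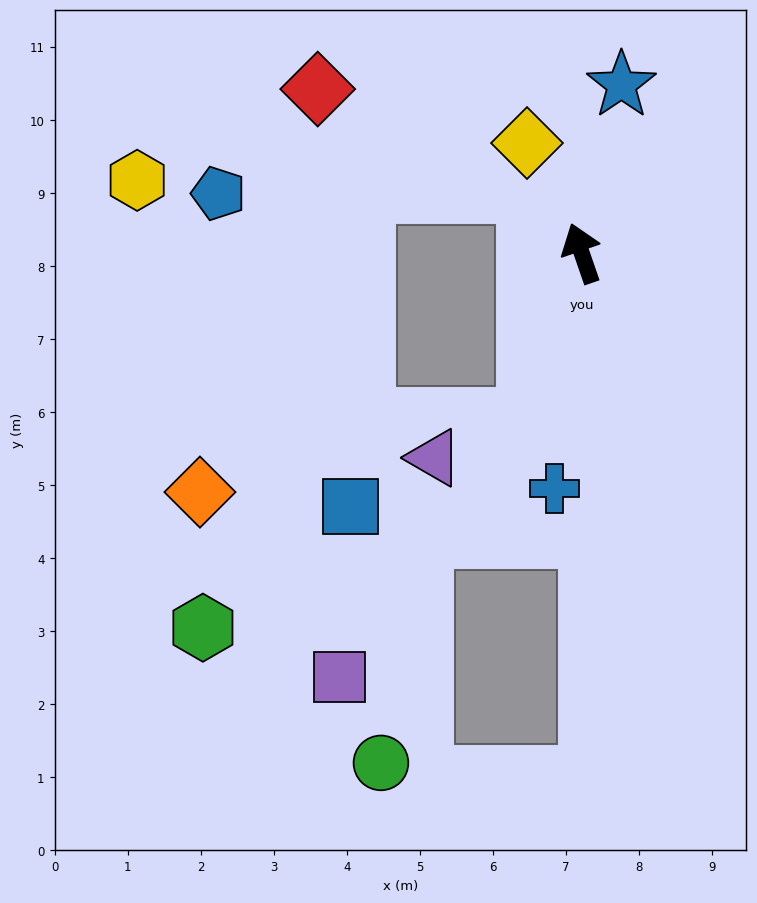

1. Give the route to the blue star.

turn right 32°, forward 2.4 m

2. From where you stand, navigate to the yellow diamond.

turn left 7°, forward 1.7 m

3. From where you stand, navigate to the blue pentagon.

blocked — turn left 23°, forward 1.1 m, then turn left 48°, forward 4.2 m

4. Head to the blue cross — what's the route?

turn left 154°, forward 3.2 m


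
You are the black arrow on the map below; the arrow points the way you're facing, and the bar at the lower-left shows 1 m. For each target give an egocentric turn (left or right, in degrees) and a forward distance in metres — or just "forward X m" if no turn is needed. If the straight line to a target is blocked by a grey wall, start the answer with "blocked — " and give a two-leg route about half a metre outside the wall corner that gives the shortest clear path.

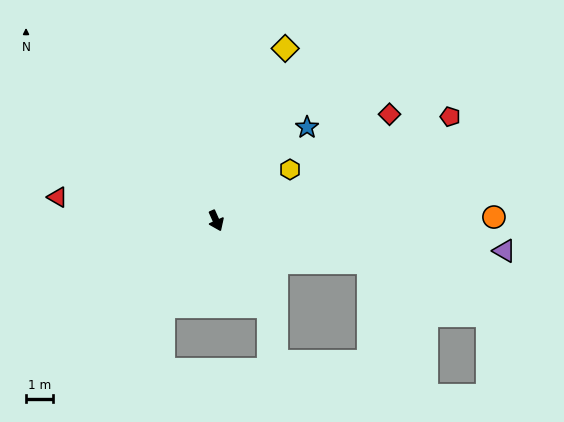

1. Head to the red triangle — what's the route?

turn right 122°, forward 5.9 m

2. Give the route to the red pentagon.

turn left 90°, forward 9.4 m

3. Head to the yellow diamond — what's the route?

turn left 134°, forward 6.8 m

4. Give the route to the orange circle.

turn left 67°, forward 10.2 m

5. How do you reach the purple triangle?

turn left 60°, forward 10.6 m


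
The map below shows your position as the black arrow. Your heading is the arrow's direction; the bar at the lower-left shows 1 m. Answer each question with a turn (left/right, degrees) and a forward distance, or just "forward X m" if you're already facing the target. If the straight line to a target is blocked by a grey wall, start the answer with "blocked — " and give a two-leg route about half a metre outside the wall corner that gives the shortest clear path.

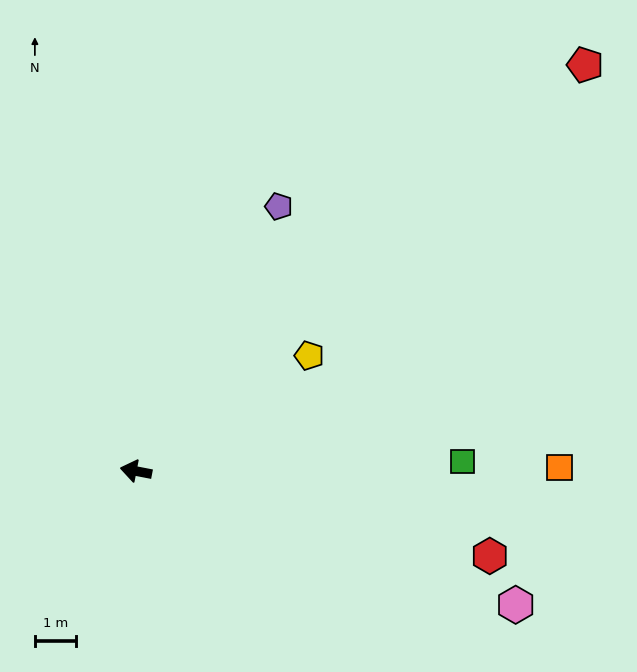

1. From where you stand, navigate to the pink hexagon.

turn left 172°, forward 9.9 m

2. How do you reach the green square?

turn right 167°, forward 8.0 m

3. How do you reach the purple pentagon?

turn right 107°, forward 7.4 m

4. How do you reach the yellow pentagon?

turn right 135°, forward 5.1 m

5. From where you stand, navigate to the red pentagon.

turn right 127°, forward 14.8 m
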